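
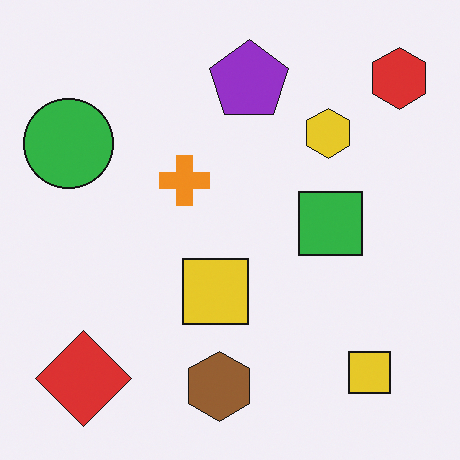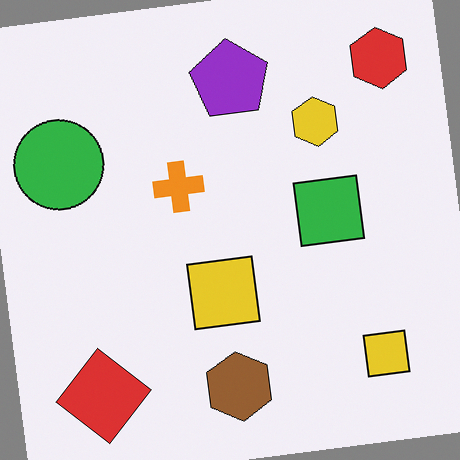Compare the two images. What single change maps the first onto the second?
The second image is the first rotated counter-clockwise by a slight angle.

Every shape is tilted by the same angle and the image corners show triangular fill wedges — a whole-image rotation by a non-right angle.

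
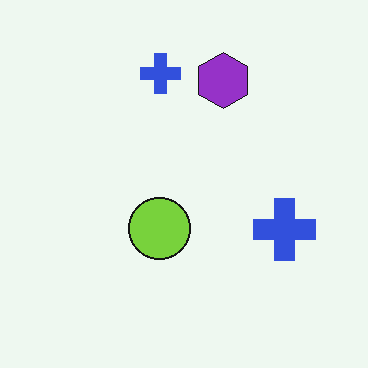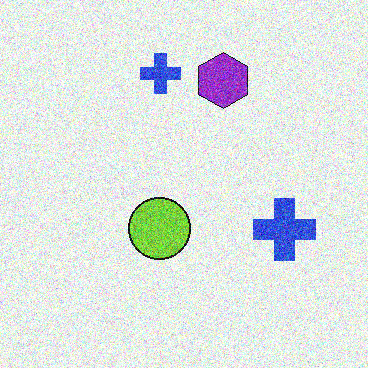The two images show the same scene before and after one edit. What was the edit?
The transformation is: degraded with strong gaussian noise.

Random speckle covers the whole image, including the flat background.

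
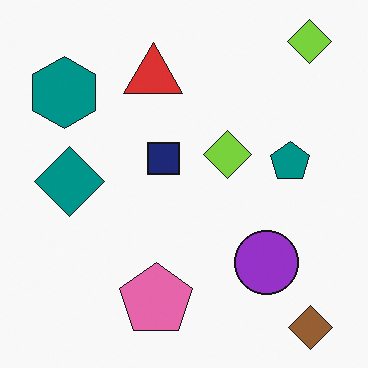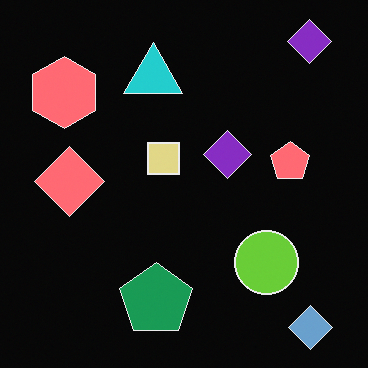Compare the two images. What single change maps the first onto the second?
It was color-inverted (negative).

The light background has become dark and every shape's color is its complement — a photographic negative.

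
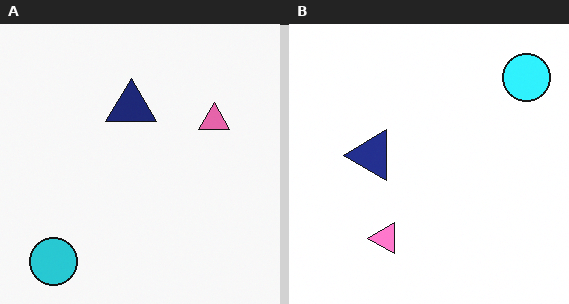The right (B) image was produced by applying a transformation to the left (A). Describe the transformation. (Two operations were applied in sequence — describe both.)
The right (B) image is the left (A) brightened a little, then transposed (reflected across the top-left ↔ bottom-right diagonal).

Every pixel — background and shapes alike — is uniformly brightened. Shapes have swapped their row and column positions — what was in the top-right is now in the bottom-left — a diagonal reflection.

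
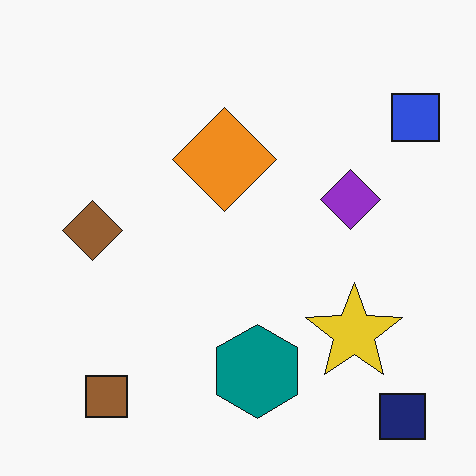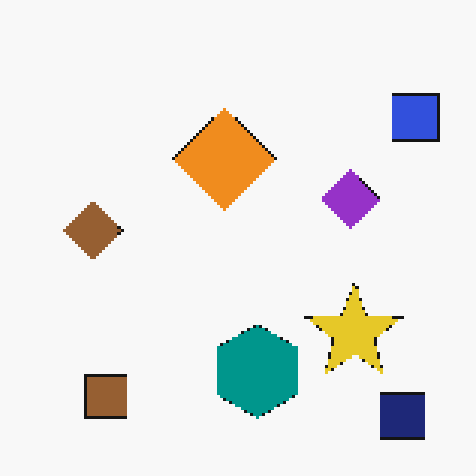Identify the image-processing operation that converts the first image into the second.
The transformation is: mildly pixelated.

Shapes are reduced to large square blocks; fine edges and outlines are lost — a downscale-then-upscale (mosaic) effect.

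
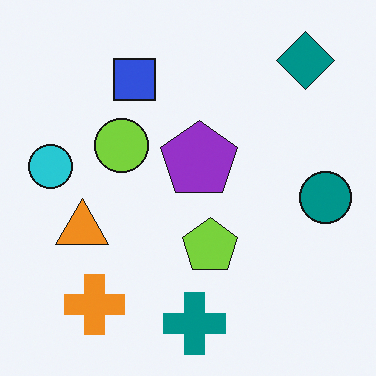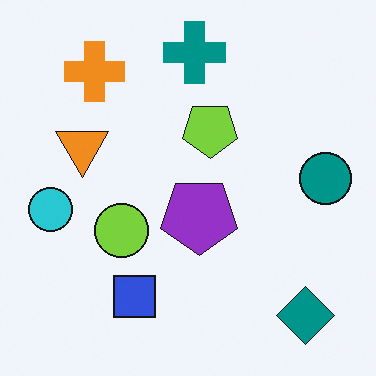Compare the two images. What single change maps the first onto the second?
This is the original image flipped vertically (top ↔ bottom).

The teal cross is in the bottom of the first image and the top of the second — shapes on opposite sides of the horizontal midline have swapped in a mirror flip.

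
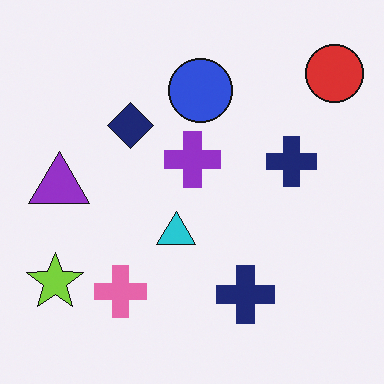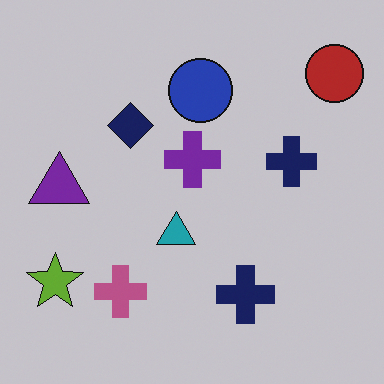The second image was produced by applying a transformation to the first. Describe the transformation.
Slightly darkened.

Every pixel — background and shapes alike — is uniformly darkened.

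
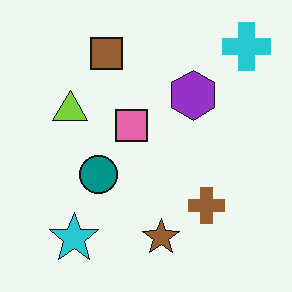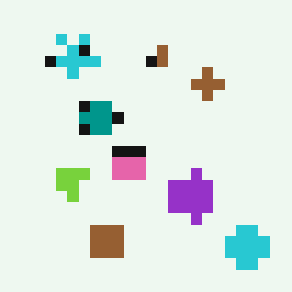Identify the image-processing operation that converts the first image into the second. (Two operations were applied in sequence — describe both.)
This is the original image flipped vertically (top ↔ bottom), then coarsely pixelated.

The cyan cross is in the top-right of the first image and the bottom-right of the second — shapes on opposite sides of the horizontal midline have swapped in a mirror flip. Shapes are reduced to large square blocks; fine edges and outlines are lost — a downscale-then-upscale (mosaic) effect.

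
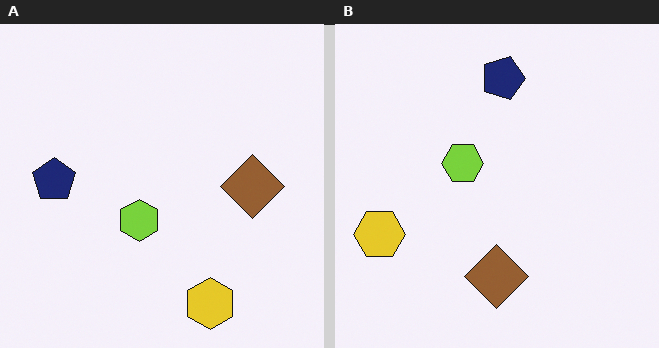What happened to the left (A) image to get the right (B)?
The transformation is: rotated 90° clockwise.

The yellow hexagon sits in the bottom of the left (A) image and the left of the right (B) — consistent with a whole-image 90° clockwise rotation.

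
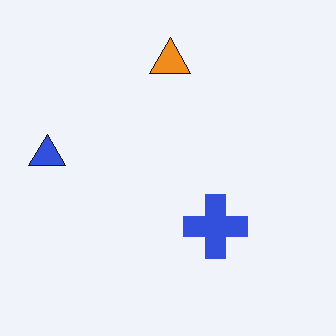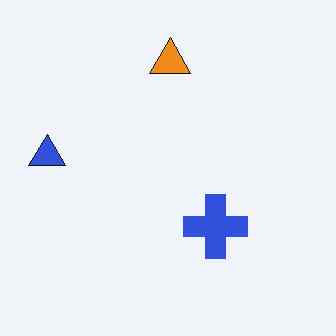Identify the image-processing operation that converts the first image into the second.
The transformation is: given moderate JPEG compression.

Blocky 8×8 compression artifacts appear around shape edges and the flat background shows ringing — characteristic JPEG degradation.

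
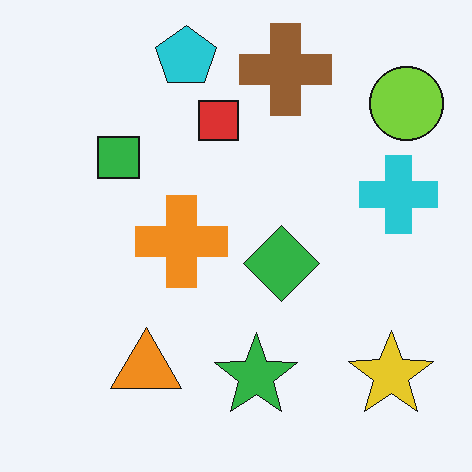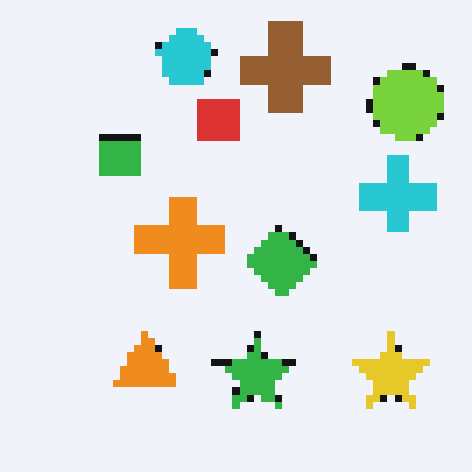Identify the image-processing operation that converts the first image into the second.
This is the original image moderately pixelated.

Shapes are reduced to large square blocks; fine edges and outlines are lost — a downscale-then-upscale (mosaic) effect.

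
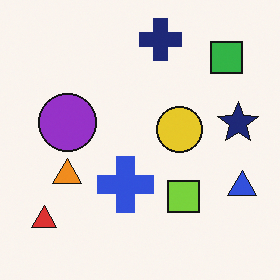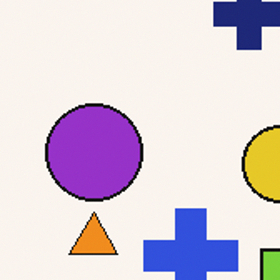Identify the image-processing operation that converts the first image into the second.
It was cropped to a noticeably smaller region and rescaled.

The visible shapes are larger and the field of view is narrower; shapes near the original edges may be partly or wholly outside the frame — a crop-and-rescale.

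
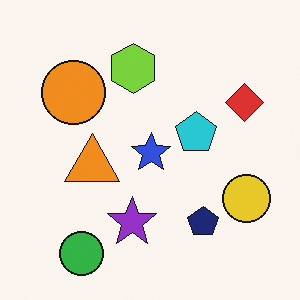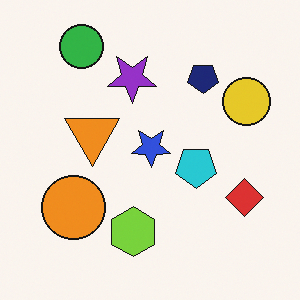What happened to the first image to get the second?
The transformation is: flipped vertically (top ↔ bottom).

The green circle is in the bottom-left of the first image and the top-left of the second — shapes on opposite sides of the horizontal midline have swapped in a mirror flip.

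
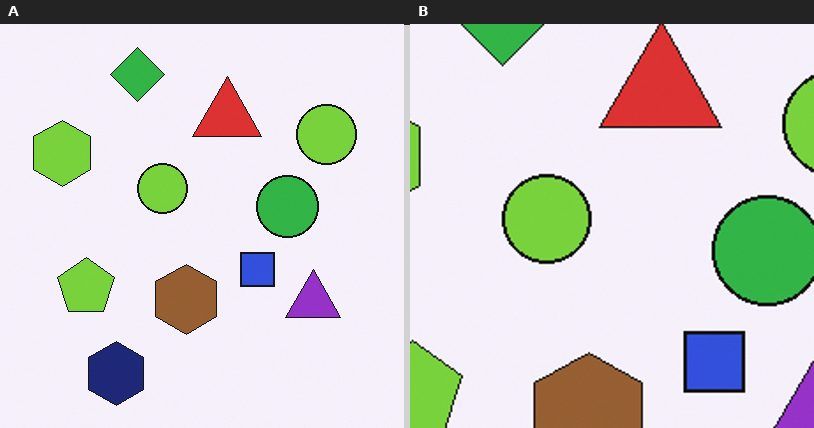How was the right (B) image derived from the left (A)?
Cropped tightly and scaled back up.

The visible shapes are larger and the field of view is narrower; shapes near the original edges may be partly or wholly outside the frame — a crop-and-rescale.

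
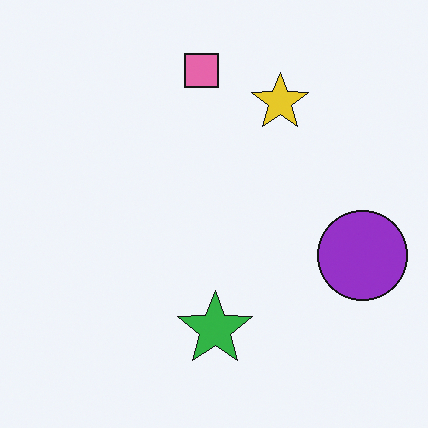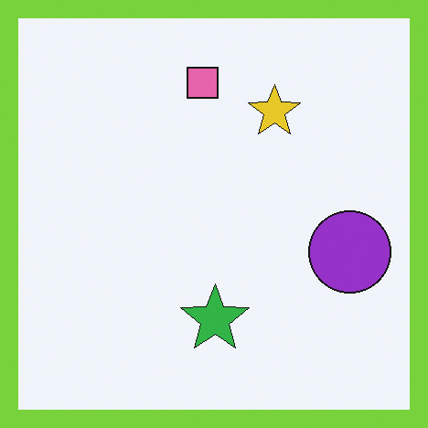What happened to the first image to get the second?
This is the original image framed with a lime border.

A solid lime frame runs around the edge of the second image, with the content slightly shrunk inside it.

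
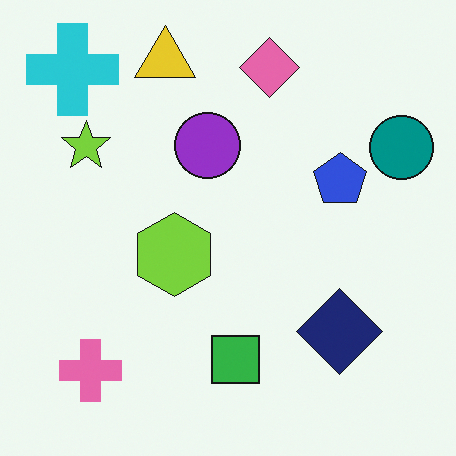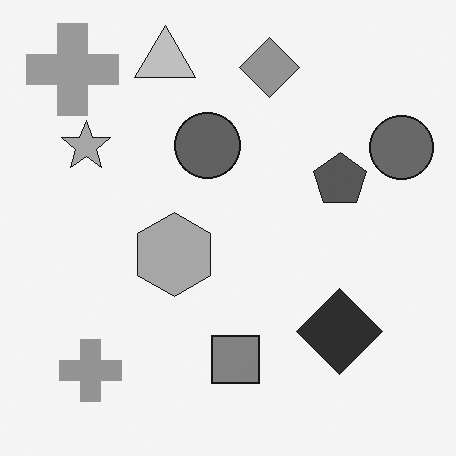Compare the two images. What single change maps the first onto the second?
It was converted to grayscale.

All color is removed — every shape is now a shade of grey.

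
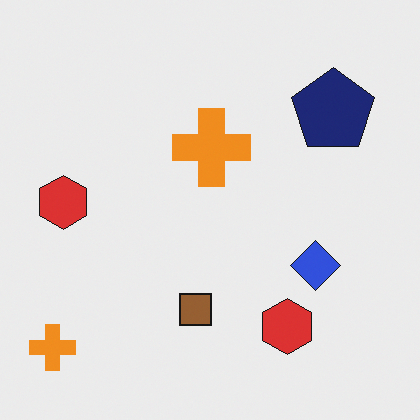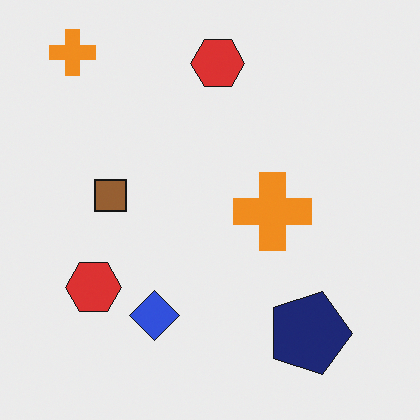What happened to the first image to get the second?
The transformation is: rotated 90° clockwise.

The navy pentagon sits in the top-right of the first image and the bottom-right of the second — consistent with a whole-image 90° clockwise rotation.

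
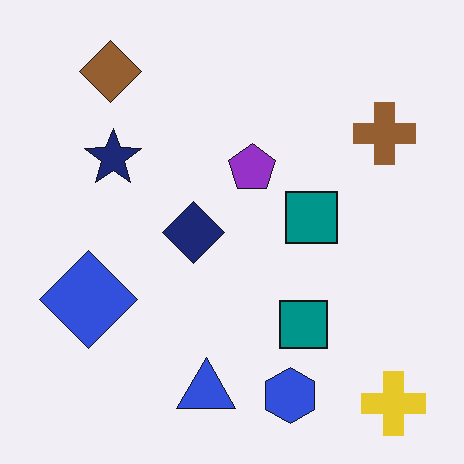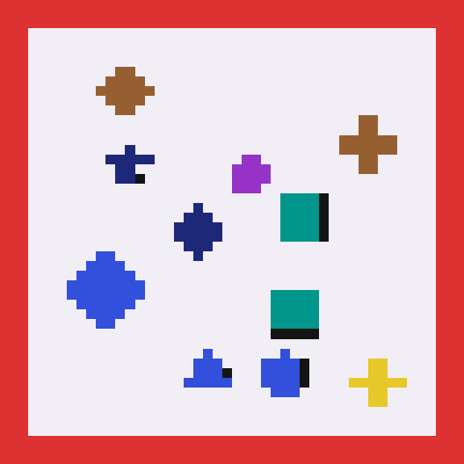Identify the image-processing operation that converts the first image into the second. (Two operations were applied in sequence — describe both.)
This is the original image coarsely pixelated, then framed with a red border.

Shapes are reduced to large square blocks; fine edges and outlines are lost — a downscale-then-upscale (mosaic) effect. A solid red frame runs around the edge of the second image, with the content slightly shrunk inside it.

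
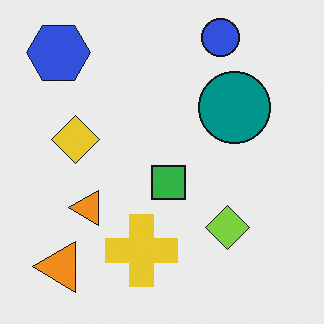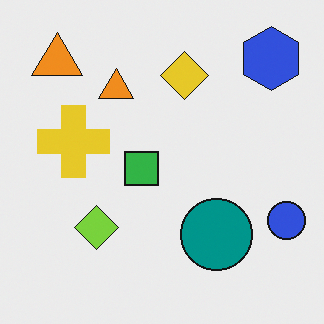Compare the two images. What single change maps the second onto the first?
Rotated 90° counter-clockwise.

The blue hexagon sits in the top-right of the second image and the top-left of the first — consistent with a whole-image 90° counter-clockwise rotation.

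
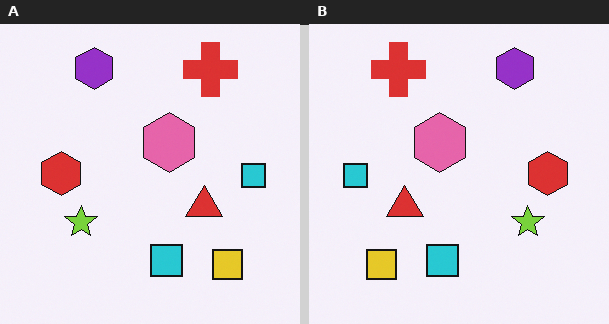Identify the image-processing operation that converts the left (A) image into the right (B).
Flipped horizontally (left ↔ right).

The red hexagon is in the left of the left (A) image and the right of the right (B) — shapes on opposite sides of the vertical midline have swapped in a mirror flip.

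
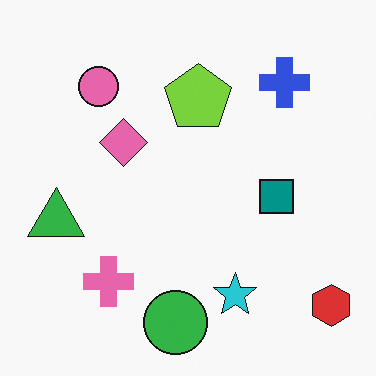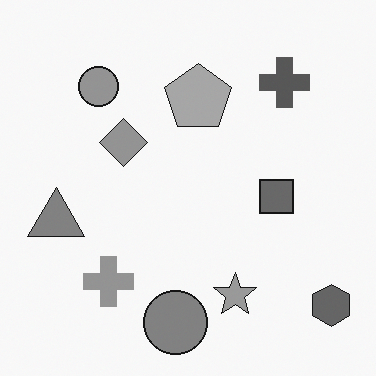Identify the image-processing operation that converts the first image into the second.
The transformation is: converted to grayscale.

All color is removed — every shape is now a shade of grey.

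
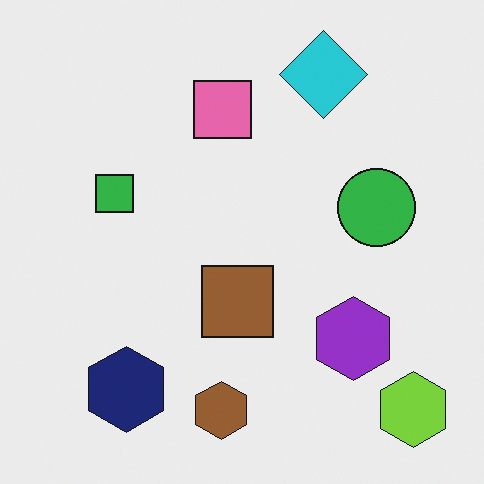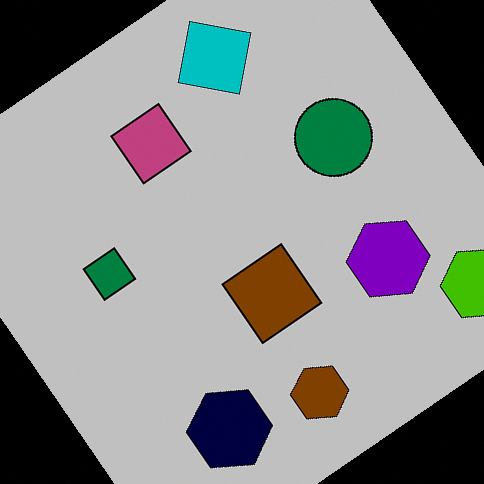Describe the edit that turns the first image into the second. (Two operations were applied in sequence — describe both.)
The second image is the first aggressively posterized, then rotated counter-clockwise by a large amount — several tens of degrees.

Each flat color has snapped to a coarser quantized level — most visibly, the near-white background has dropped to a flat grey. Every shape is tilted by the same angle and the image corners show triangular fill wedges — a whole-image rotation by a non-right angle.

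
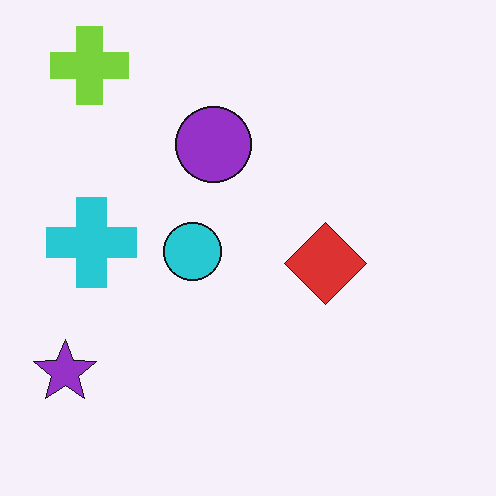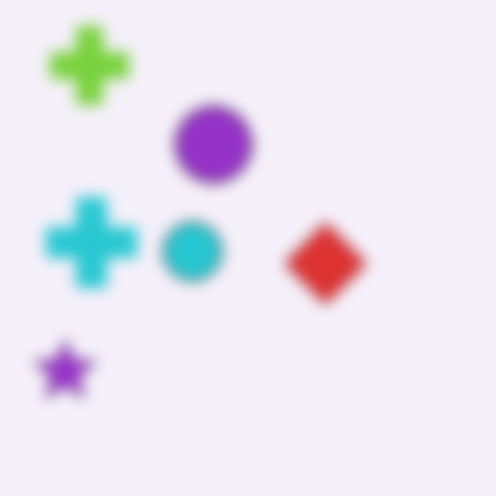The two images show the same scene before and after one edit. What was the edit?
It was strongly gaussian-blurred.

Shape edges and outlines are uniformly softened across the whole image.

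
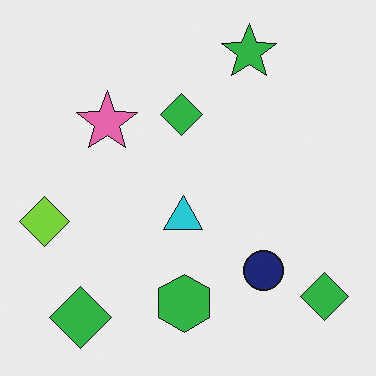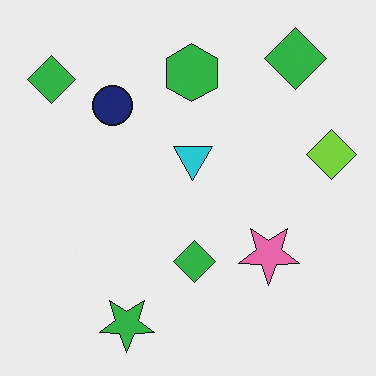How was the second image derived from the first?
This is the original image rotated 180°.

The green star sits in the top of the first image and the bottom of the second — consistent with a whole-image 180° rotation.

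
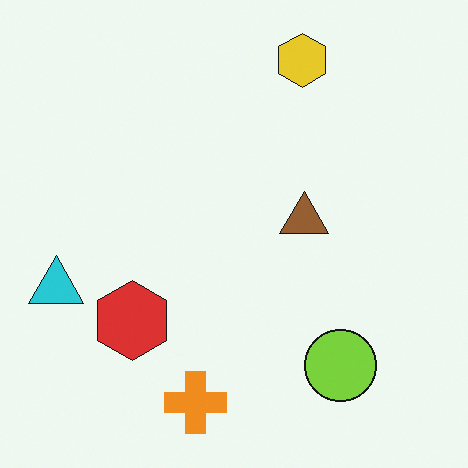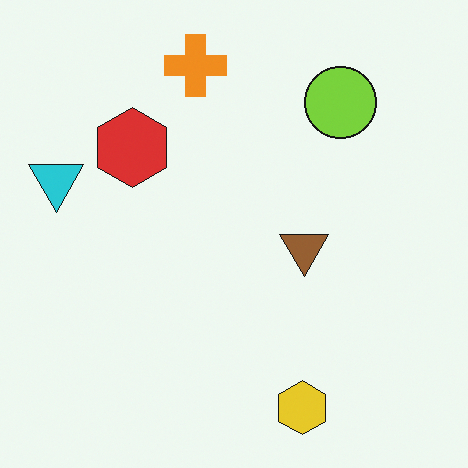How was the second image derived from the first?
Flipped vertically (top ↔ bottom).

The yellow hexagon is in the top of the first image and the bottom of the second — shapes on opposite sides of the horizontal midline have swapped in a mirror flip.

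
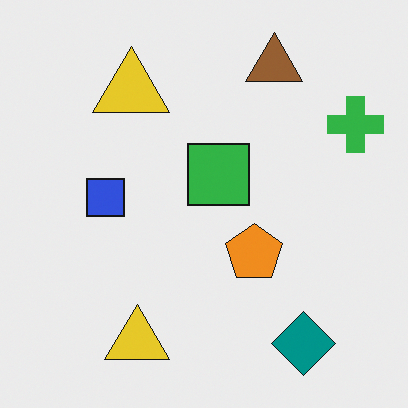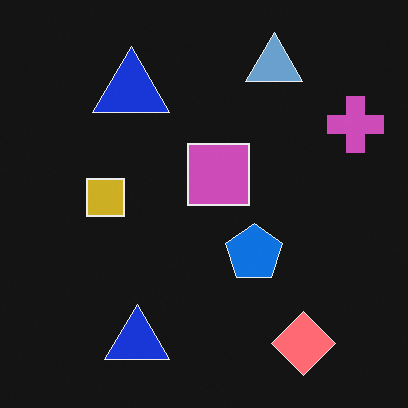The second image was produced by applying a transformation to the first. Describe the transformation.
The image was color-inverted (negative).

The light background has become dark and every shape's color is its complement — a photographic negative.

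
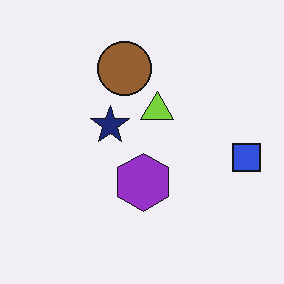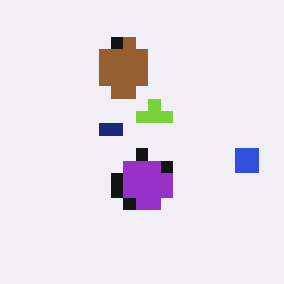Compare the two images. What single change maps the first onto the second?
It was coarsely pixelated.

Shapes are reduced to large square blocks; fine edges and outlines are lost — a downscale-then-upscale (mosaic) effect.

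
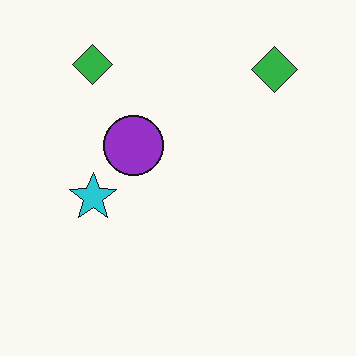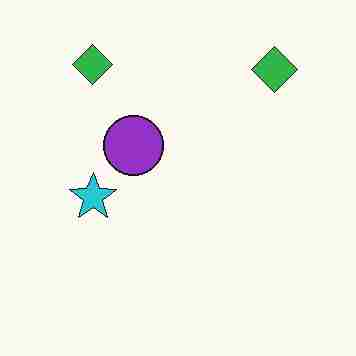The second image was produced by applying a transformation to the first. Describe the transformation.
The second image is the first heavily JPEG-compressed with obvious blocking artifacts.

Blocky 8×8 compression artifacts appear around shape edges and the flat background shows ringing — characteristic JPEG degradation.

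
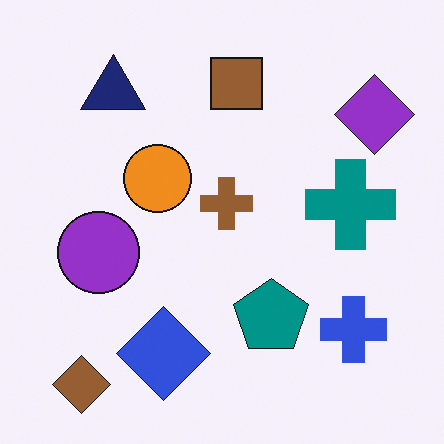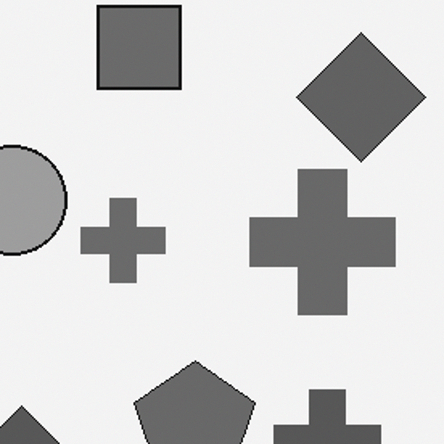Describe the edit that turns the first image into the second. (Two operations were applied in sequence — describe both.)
Converted to grayscale, then cropped slightly and scaled back up.

All color is removed — every shape is now a shade of grey. The visible shapes are larger and the field of view is narrower; shapes near the original edges may be partly or wholly outside the frame — a crop-and-rescale.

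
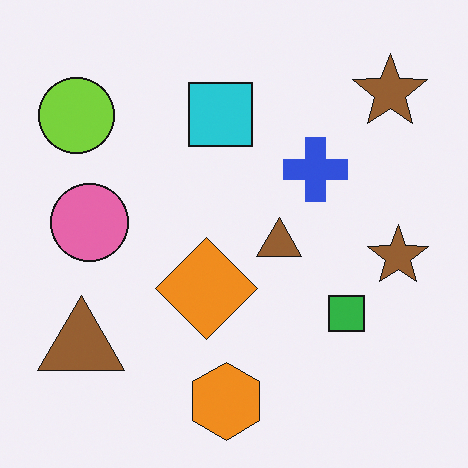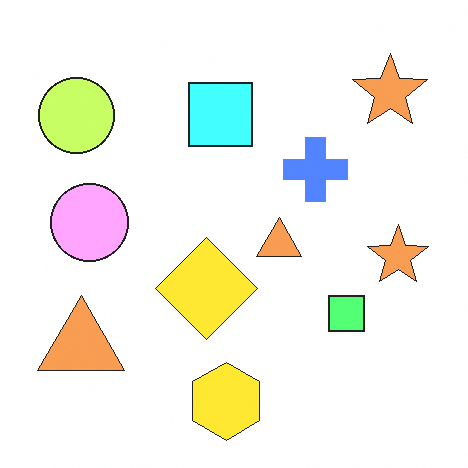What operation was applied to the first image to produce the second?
The second image is the first noticeably brightened.

Every pixel — background and shapes alike — is uniformly brightened.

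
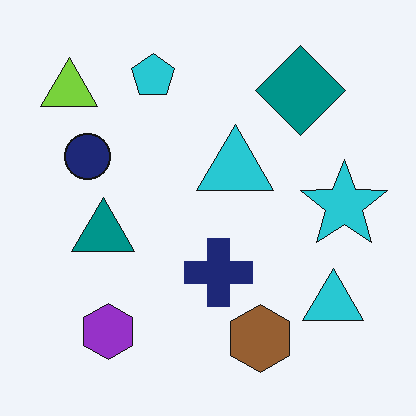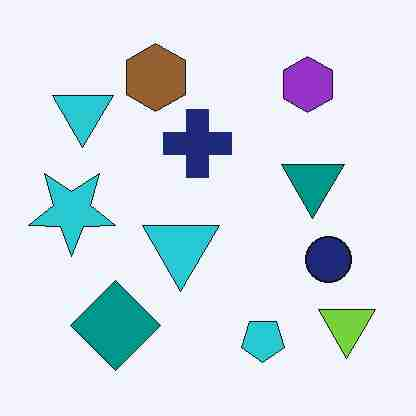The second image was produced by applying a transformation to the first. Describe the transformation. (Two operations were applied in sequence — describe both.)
The transformation is: rotated 180°, then degraded with heavy JPEG compression.

The lime triangle sits in the top-left of the first image and the bottom-right of the second — consistent with a whole-image 180° rotation. Blocky 8×8 compression artifacts appear around shape edges and the flat background shows ringing — characteristic JPEG degradation.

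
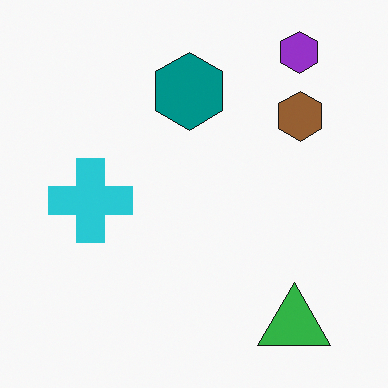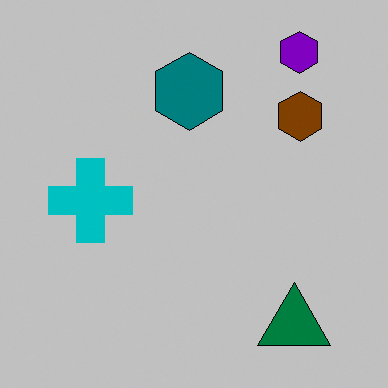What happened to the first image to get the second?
Aggressively posterized.

Each flat color has snapped to a coarser quantized level — most visibly, the near-white background has dropped to a flat grey.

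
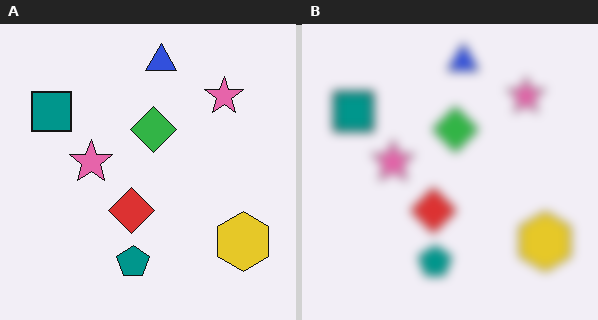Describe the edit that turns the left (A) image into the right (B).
Heavily blurred.

Shape edges and outlines are uniformly softened across the whole image.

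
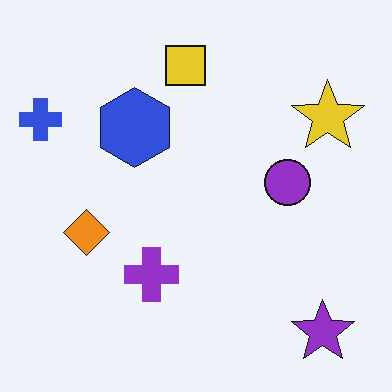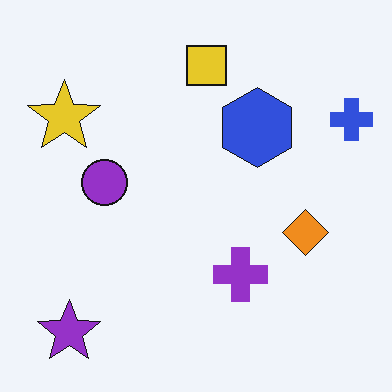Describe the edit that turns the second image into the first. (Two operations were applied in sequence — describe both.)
The image was given moderate JPEG compression, then flipped horizontally (left ↔ right).

Blocky 8×8 compression artifacts appear around shape edges and the flat background shows ringing — characteristic JPEG degradation. The blue cross is in the top-right of the second image and the top-left of the first — shapes on opposite sides of the vertical midline have swapped in a mirror flip.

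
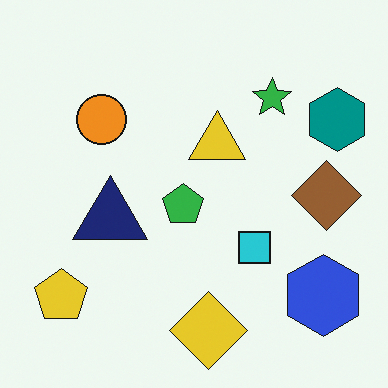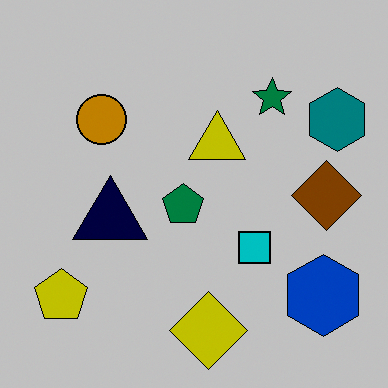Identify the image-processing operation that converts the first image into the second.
The second image is the first aggressively posterized.

Each flat color has snapped to a coarser quantized level — most visibly, the near-white background has dropped to a flat grey.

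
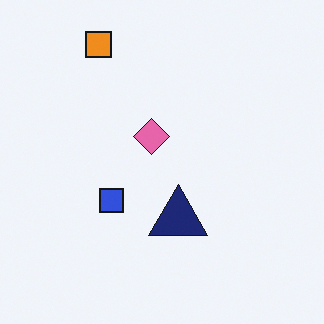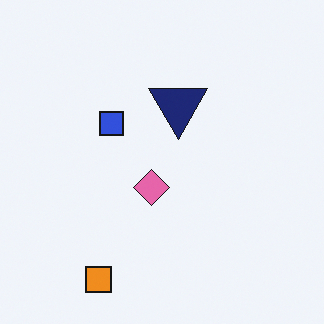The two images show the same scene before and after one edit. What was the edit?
Flipped vertically (top ↔ bottom).

The orange square is in the top-left of the first image and the bottom-left of the second — shapes on opposite sides of the horizontal midline have swapped in a mirror flip.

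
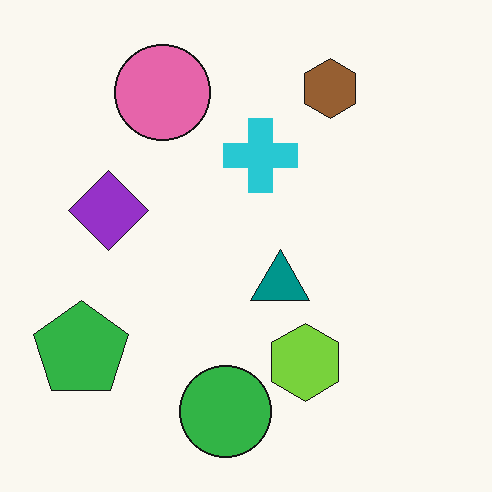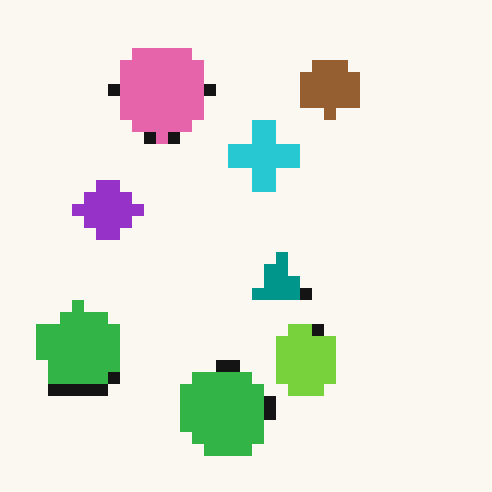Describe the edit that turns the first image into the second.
This is the original image heavily pixelated into large blocks.

Shapes are reduced to large square blocks; fine edges and outlines are lost — a downscale-then-upscale (mosaic) effect.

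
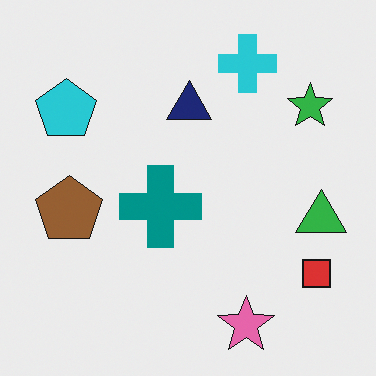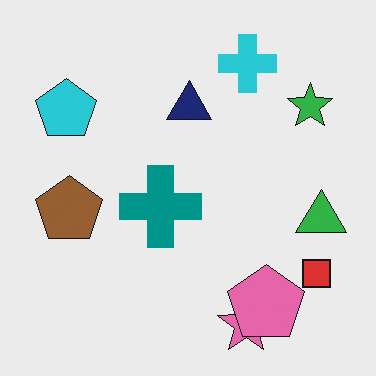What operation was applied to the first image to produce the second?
The transformation is: overlaid with an additional pink pentagon.

A pink pentagon appears in the second image that is absent from the first.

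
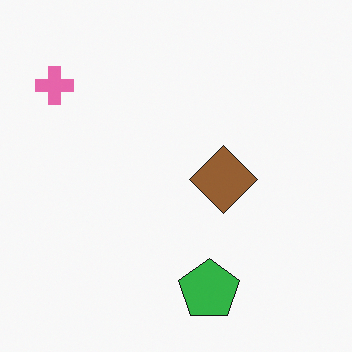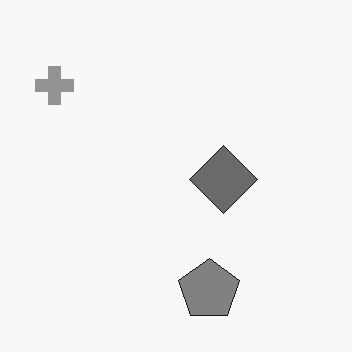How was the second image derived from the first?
It was converted to grayscale.

All color is removed — every shape is now a shade of grey.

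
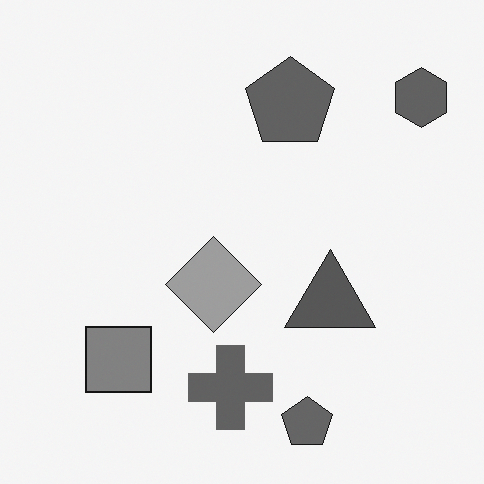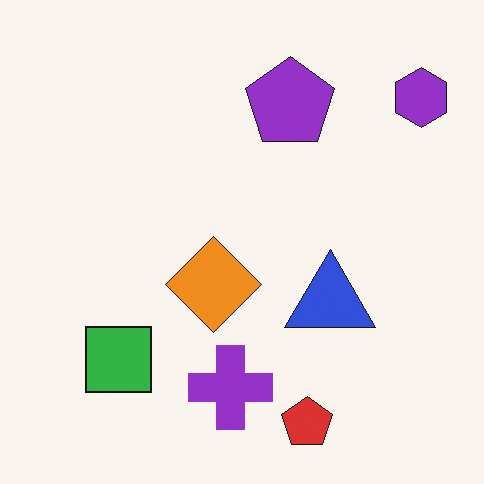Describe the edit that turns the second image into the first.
The transformation is: converted to grayscale.

All color is removed — every shape is now a shade of grey.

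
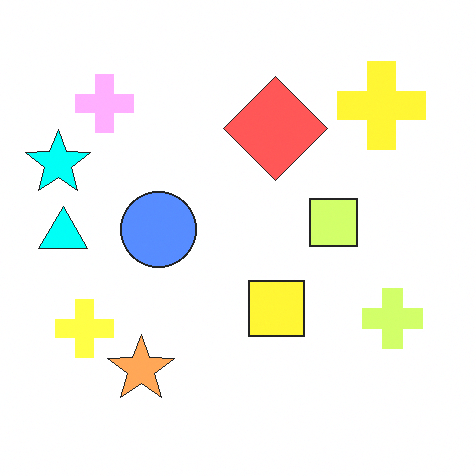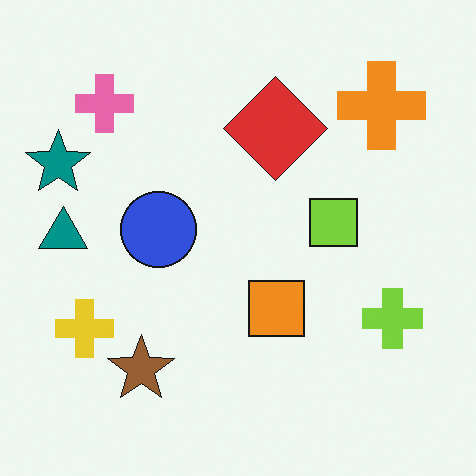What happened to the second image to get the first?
The transformation is: noticeably brightened.

Every pixel — background and shapes alike — is uniformly brightened.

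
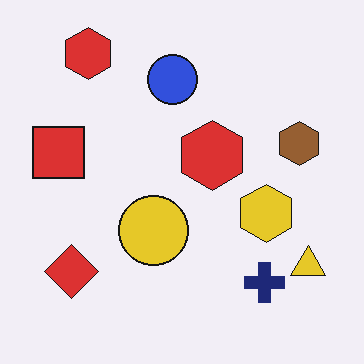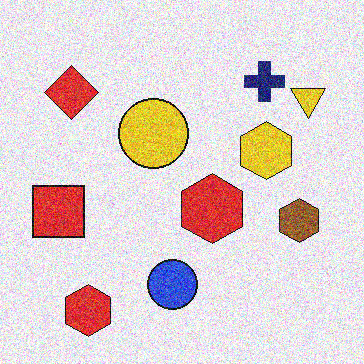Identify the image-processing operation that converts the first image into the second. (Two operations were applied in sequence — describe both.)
The second image is the first degraded with heavy additive noise, then flipped vertically (top ↔ bottom).

Random speckle covers the whole image, including the flat background. The blue circle is in the top of the first image and the bottom of the second — shapes on opposite sides of the horizontal midline have swapped in a mirror flip.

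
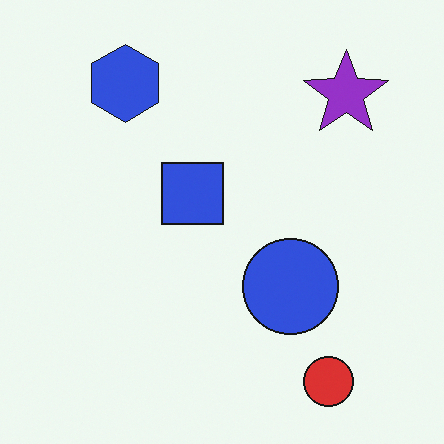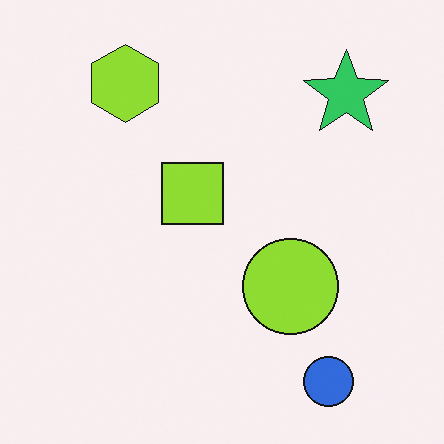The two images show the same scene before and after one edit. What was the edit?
Hue-shifted through roughly half the color wheel.

Every shape's color has rotated by the same amount around the hue wheel — a uniform hue shift.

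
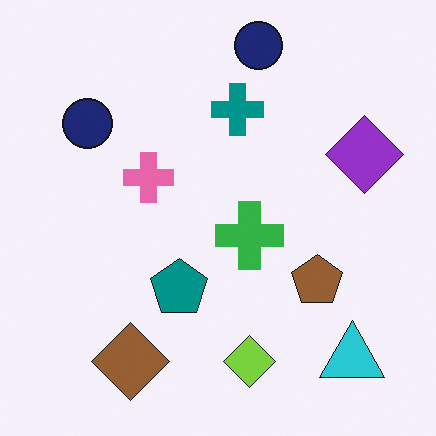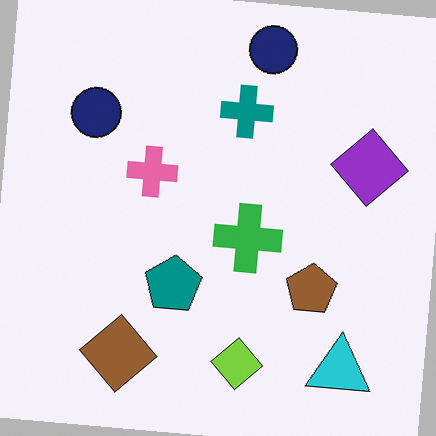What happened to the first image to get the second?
The transformation is: rotated clockwise by a small amount.

Every shape is tilted by the same angle and the image corners show triangular fill wedges — a whole-image rotation by a non-right angle.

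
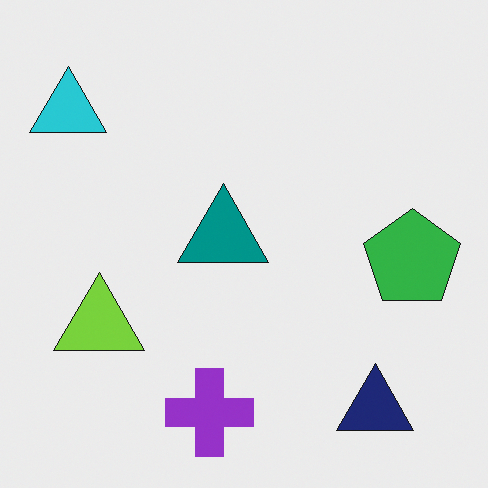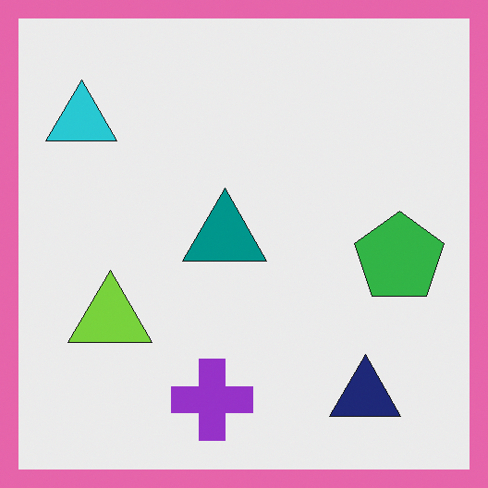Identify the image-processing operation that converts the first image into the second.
The second image is the first framed with a pink border.

A solid pink frame runs around the edge of the second image, with the content slightly shrunk inside it.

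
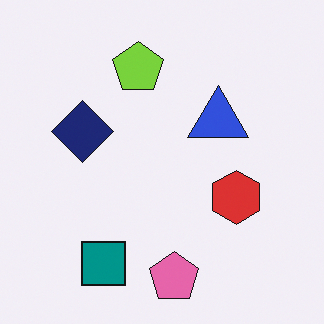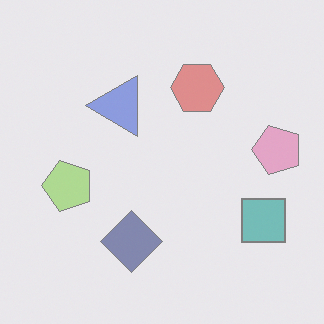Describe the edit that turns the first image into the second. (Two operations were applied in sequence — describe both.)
The image was washed out (contrast reduced), then rotated 90° counter-clockwise.

Tones are pushed toward mid-grey across the whole image — a global contrast change. The teal square sits in the bottom-left of the first image and the bottom-right of the second — consistent with a whole-image 90° counter-clockwise rotation.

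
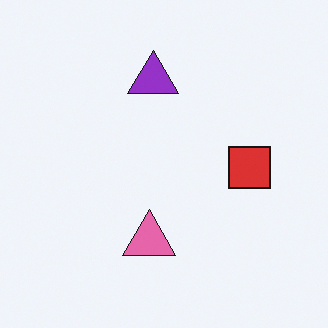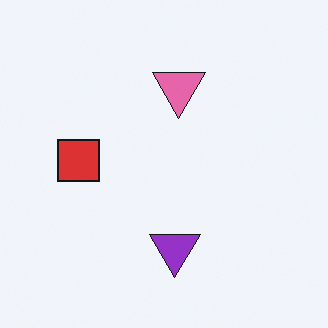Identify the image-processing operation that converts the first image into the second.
This is the original image rotated 180°.

The purple triangle sits in the top of the first image and the bottom of the second — consistent with a whole-image 180° rotation.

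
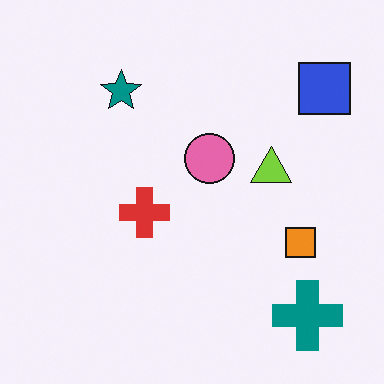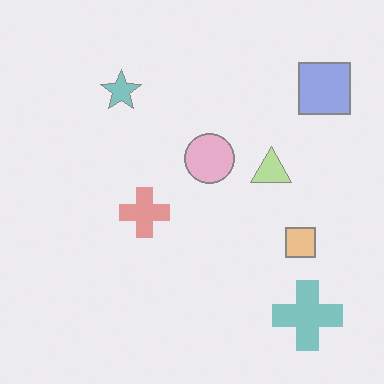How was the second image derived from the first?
It was washed out (contrast reduced).

Tones are pushed toward mid-grey across the whole image — a global contrast change.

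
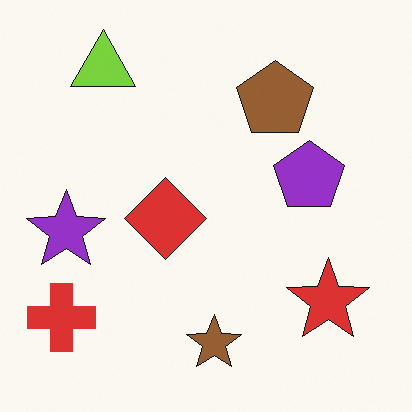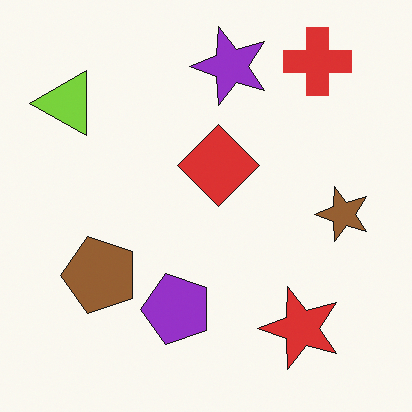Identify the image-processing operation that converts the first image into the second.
The second image is the first transposed (reflected across the top-left ↔ bottom-right diagonal).

Shapes have swapped their row and column positions — what was in the top-right is now in the bottom-left — a diagonal reflection.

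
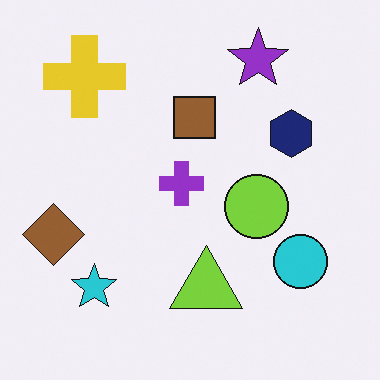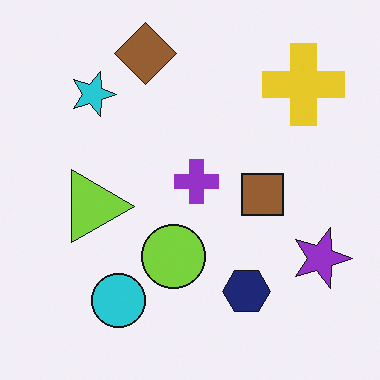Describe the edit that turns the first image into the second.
It was rotated 90° clockwise.

The yellow cross sits in the top-left of the first image and the top-right of the second — consistent with a whole-image 90° clockwise rotation.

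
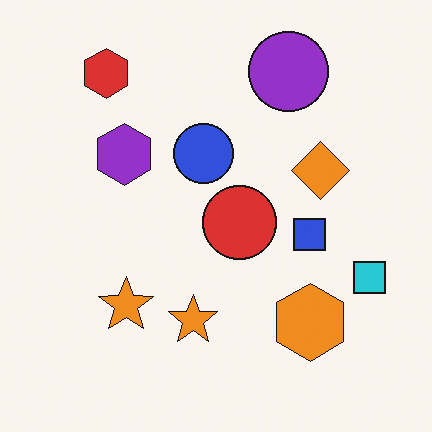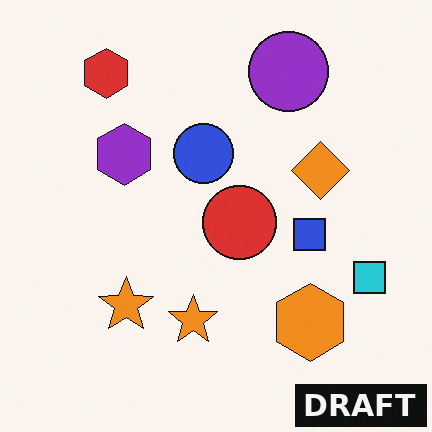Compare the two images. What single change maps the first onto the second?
This is the original image watermarked with the text "DRAFT" in the lower-right corner.

A dark label reading "DRAFT" appears in the lower-right corner.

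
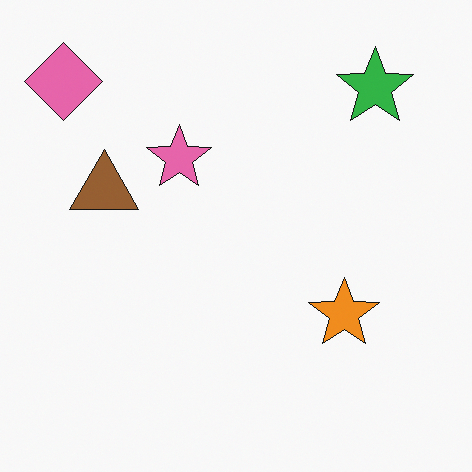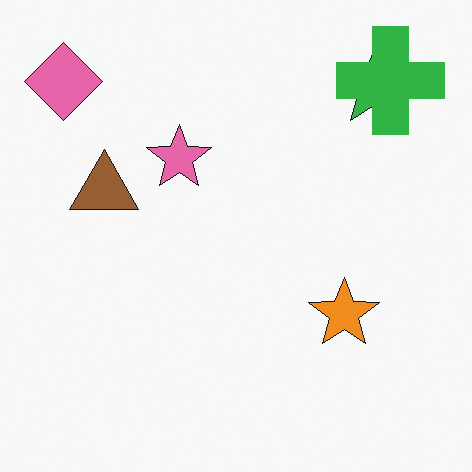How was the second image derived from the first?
This is the original image overlaid with an additional green cross.

A green cross appears in the second image that is absent from the first.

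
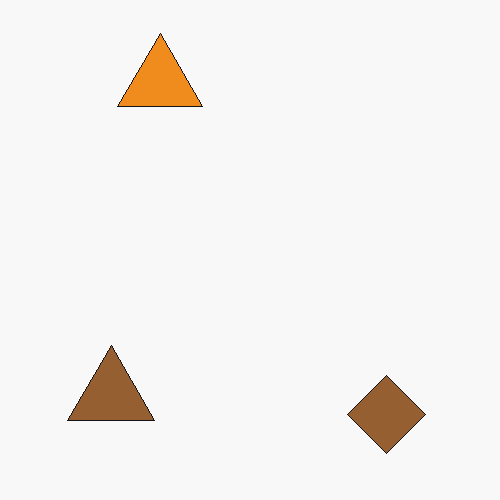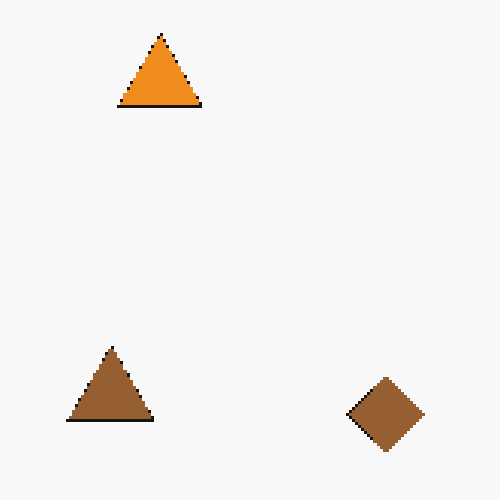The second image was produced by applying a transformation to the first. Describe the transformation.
The image was lightly pixelated (a mild mosaic effect).

Shapes are reduced to large square blocks; fine edges and outlines are lost — a downscale-then-upscale (mosaic) effect.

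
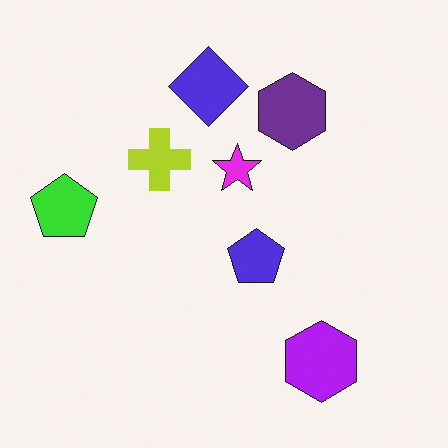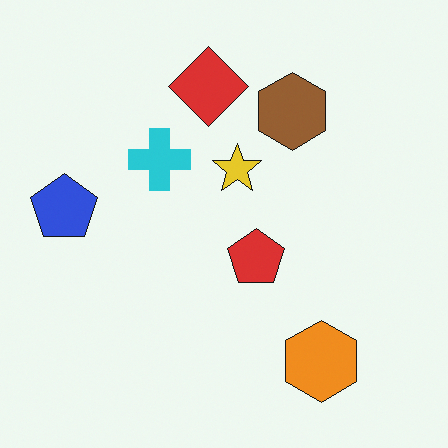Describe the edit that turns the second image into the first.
The transformation is: hue-shifted through roughly half the color wheel.

Every shape's color has rotated by the same amount around the hue wheel — a uniform hue shift.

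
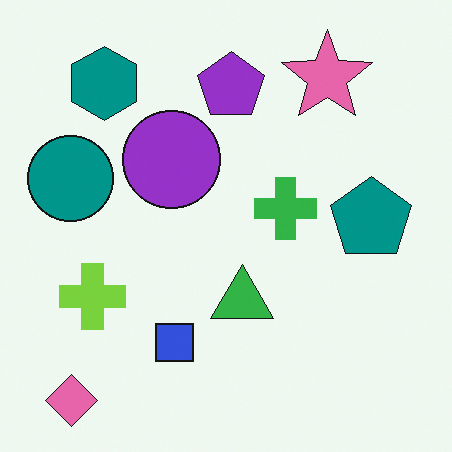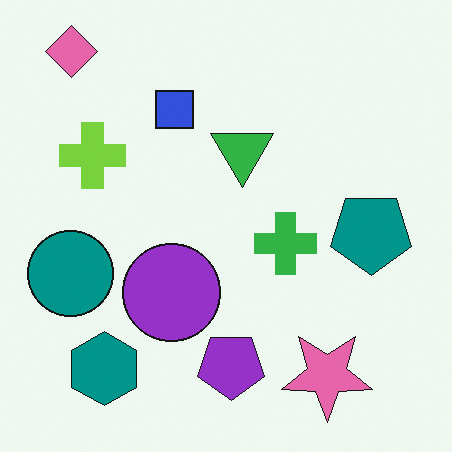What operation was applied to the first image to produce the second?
This is the original image flipped vertically (top ↔ bottom).

The pink diamond is in the bottom-left of the first image and the top-left of the second — shapes on opposite sides of the horizontal midline have swapped in a mirror flip.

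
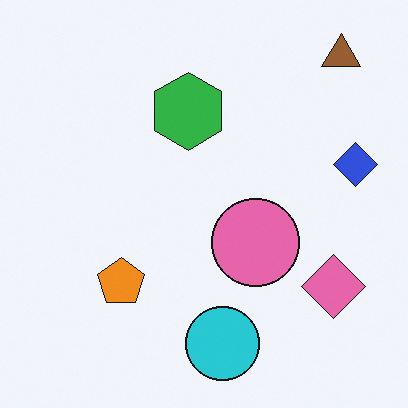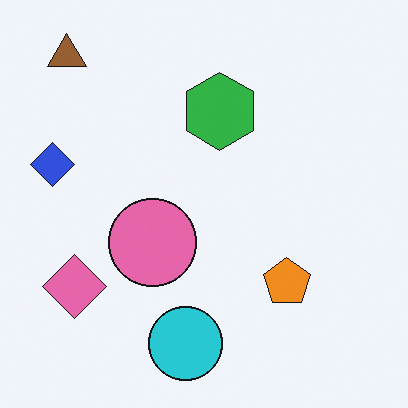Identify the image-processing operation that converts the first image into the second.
The transformation is: flipped horizontally (left ↔ right).

The blue diamond is in the right of the first image and the left of the second — shapes on opposite sides of the vertical midline have swapped in a mirror flip.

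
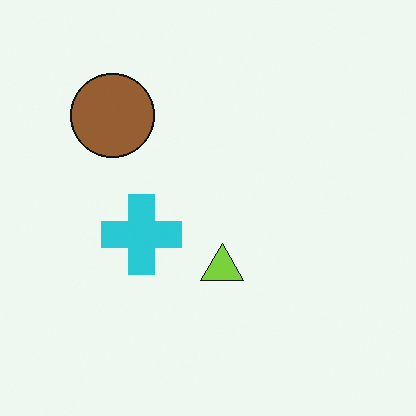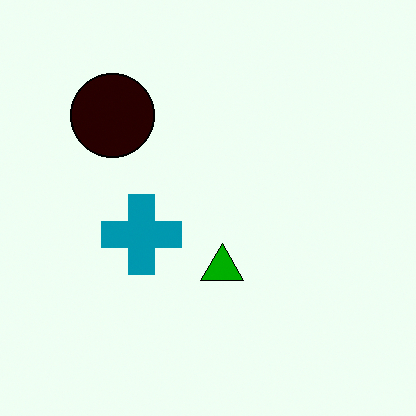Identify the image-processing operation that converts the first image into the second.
Given much higher contrast.

Tones are pushed away from mid-grey across the whole image — a global contrast change.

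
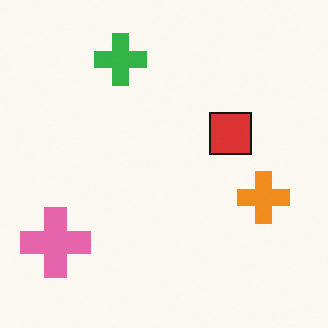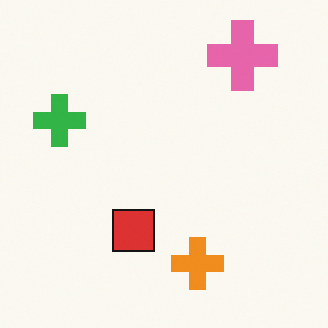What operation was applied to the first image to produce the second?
The second image is the first transposed (reflected across the top-left ↔ bottom-right diagonal).

Shapes have swapped their row and column positions — what was in the top-right is now in the bottom-left — a diagonal reflection.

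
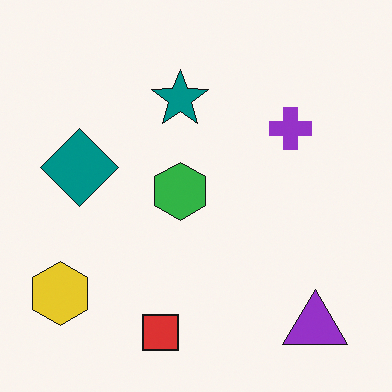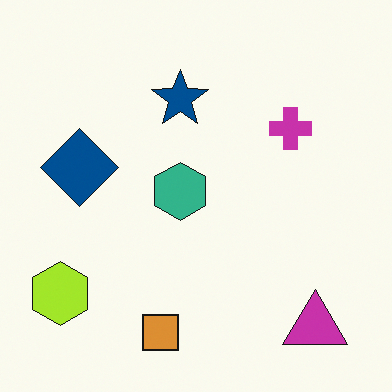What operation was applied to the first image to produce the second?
The second image is the first hue-shifted by a small amount.

Every shape's color has rotated by the same amount around the hue wheel — a uniform hue shift.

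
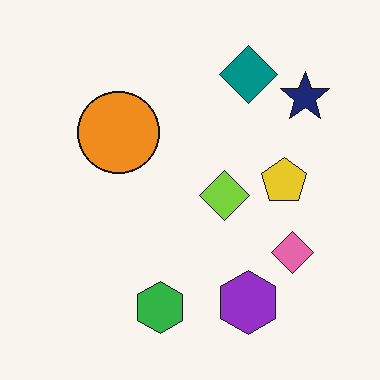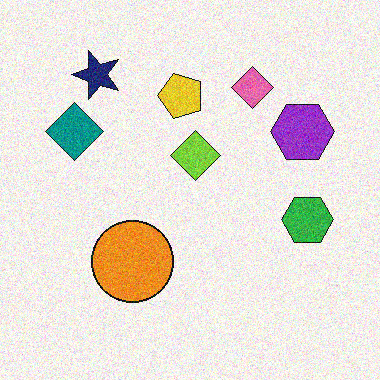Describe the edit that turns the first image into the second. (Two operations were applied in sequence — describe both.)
Degraded with visible gaussian noise, then rotated 90° counter-clockwise.

Random speckle covers the whole image, including the flat background. The navy star sits in the top-right of the first image and the top-left of the second — consistent with a whole-image 90° counter-clockwise rotation.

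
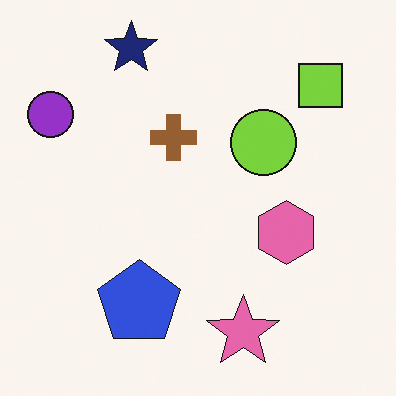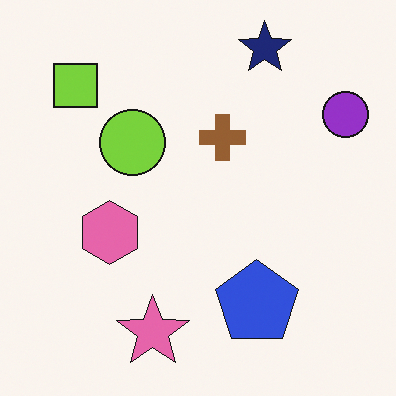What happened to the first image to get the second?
Flipped horizontally (left ↔ right).

The purple circle is in the top-left of the first image and the top-right of the second — shapes on opposite sides of the vertical midline have swapped in a mirror flip.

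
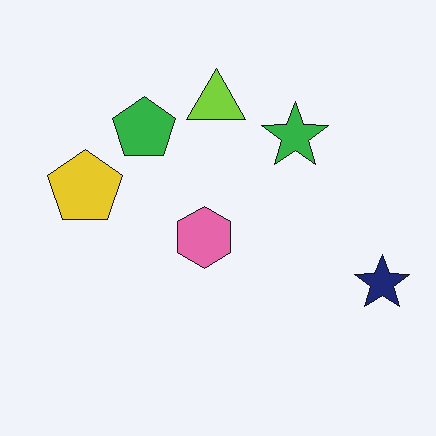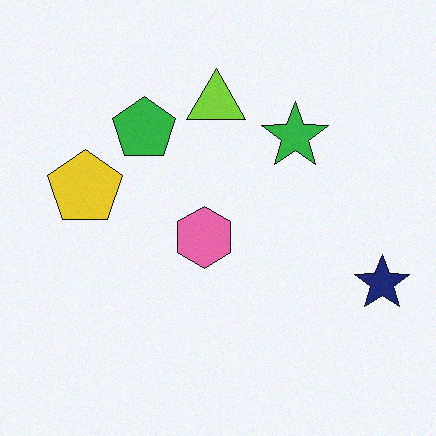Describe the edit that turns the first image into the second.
Degraded with subtle gaussian noise.

Random speckle covers the whole image, including the flat background.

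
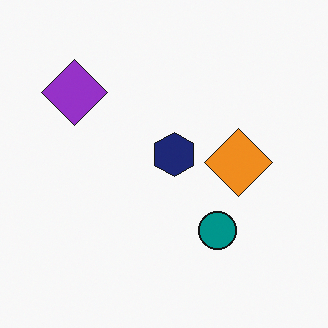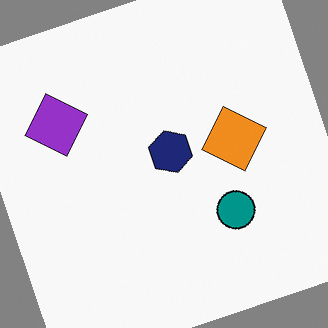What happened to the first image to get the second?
Rotated counter-clockwise by a clearly visible amount.

Every shape is tilted by the same angle and the image corners show triangular fill wedges — a whole-image rotation by a non-right angle.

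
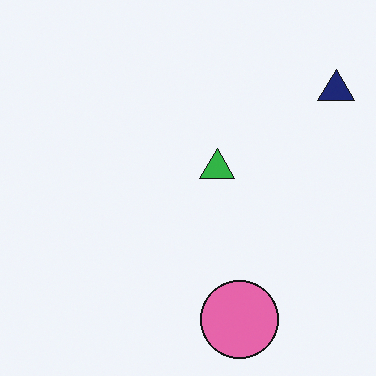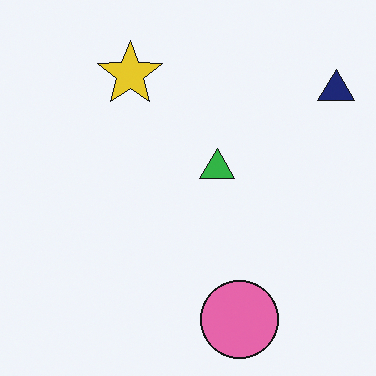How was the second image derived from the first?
The second image is the first overlaid with an additional yellow star.

A yellow star appears in the second image that is absent from the first.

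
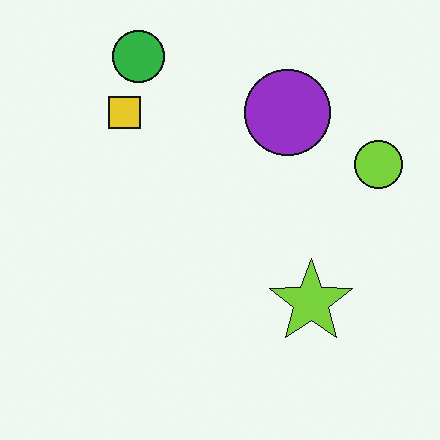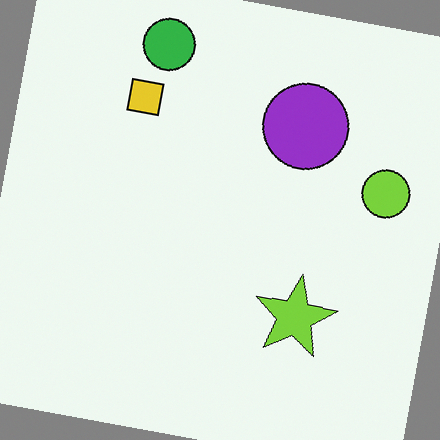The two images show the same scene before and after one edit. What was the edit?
The image was rotated clockwise by a few degrees.

Every shape is tilted by the same angle and the image corners show triangular fill wedges — a whole-image rotation by a non-right angle.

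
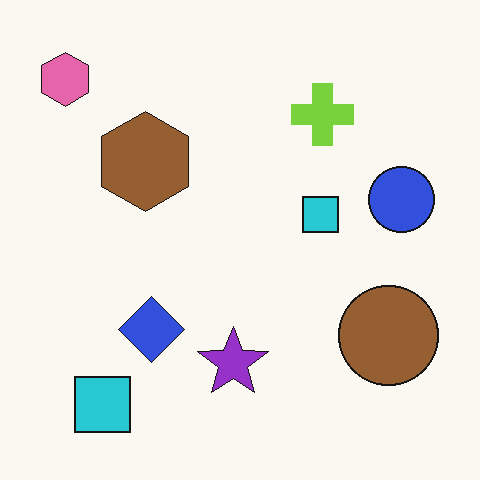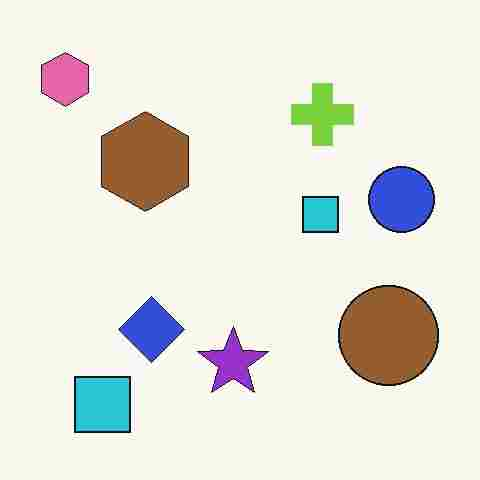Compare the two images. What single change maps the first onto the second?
It was degraded with heavy JPEG compression.

Blocky 8×8 compression artifacts appear around shape edges and the flat background shows ringing — characteristic JPEG degradation.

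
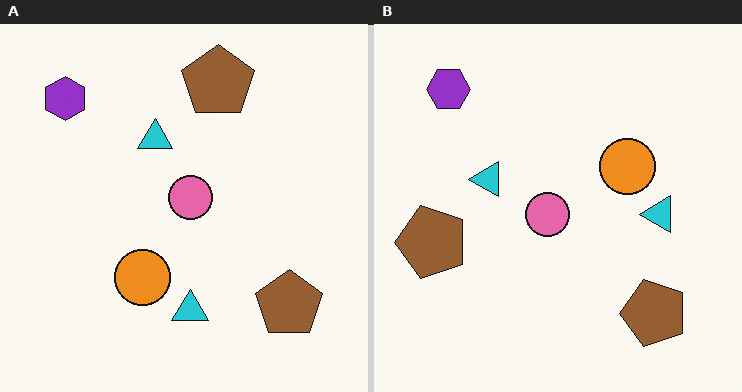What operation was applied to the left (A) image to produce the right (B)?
Transposed (reflected across the top-left ↔ bottom-right diagonal).

Shapes have swapped their row and column positions — what was in the top-right is now in the bottom-left — a diagonal reflection.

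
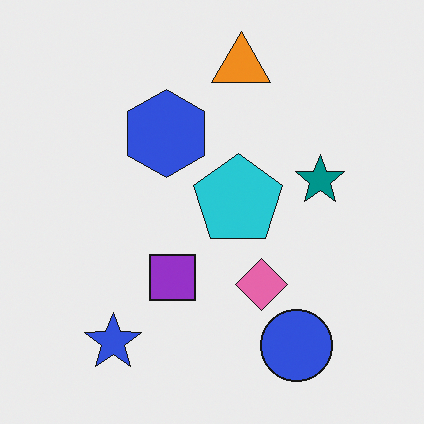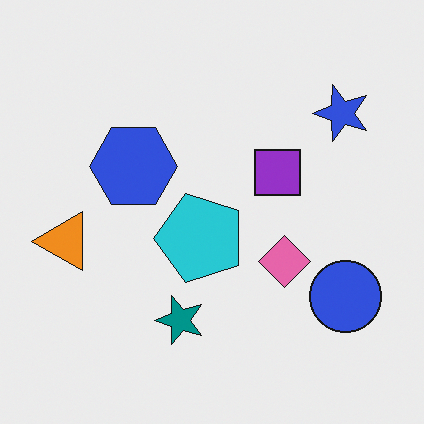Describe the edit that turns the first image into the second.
The second image is the first transposed (reflected across the top-left ↔ bottom-right diagonal).

Shapes have swapped their row and column positions — what was in the top-right is now in the bottom-left — a diagonal reflection.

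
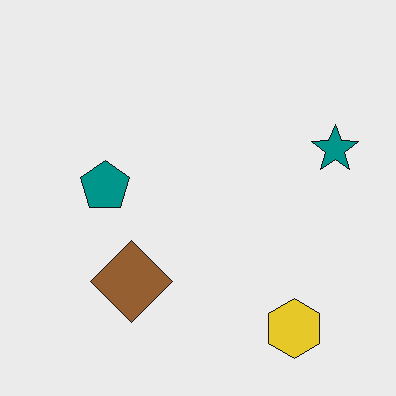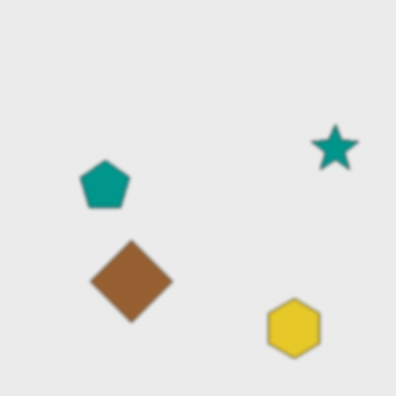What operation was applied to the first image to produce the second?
The image was given a subtle gaussian blur.

Shape edges and outlines are uniformly softened across the whole image.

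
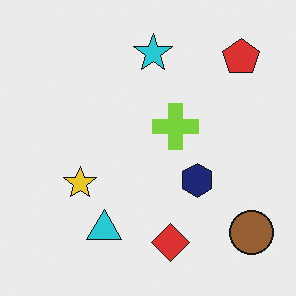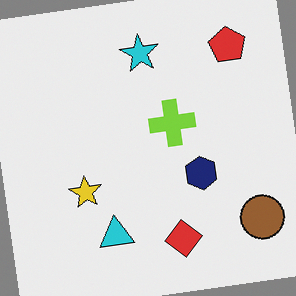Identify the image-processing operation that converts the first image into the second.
It was rotated counter-clockwise by a small amount.

Every shape is tilted by the same angle and the image corners show triangular fill wedges — a whole-image rotation by a non-right angle.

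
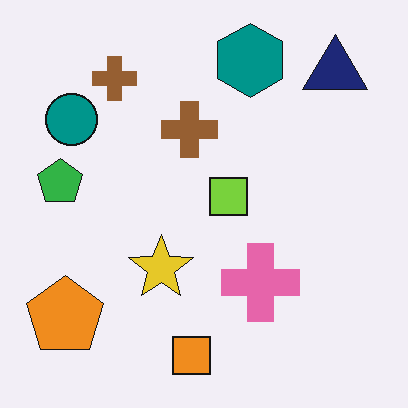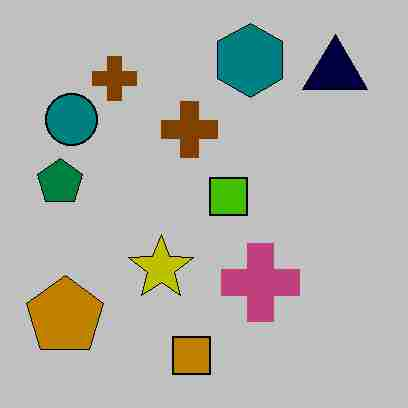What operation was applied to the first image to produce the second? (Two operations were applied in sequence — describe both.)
The second image is the first heavily posterized to just a handful of flat colors, then degraded with heavy JPEG compression.

Each flat color has snapped to a coarser quantized level — most visibly, the near-white background has dropped to a flat grey. Blocky 8×8 compression artifacts appear around shape edges and the flat background shows ringing — characteristic JPEG degradation.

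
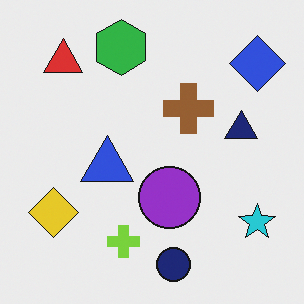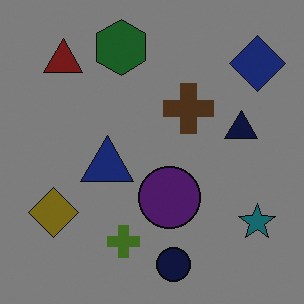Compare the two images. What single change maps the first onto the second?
Noticeably darkened.

Every pixel — background and shapes alike — is uniformly darkened.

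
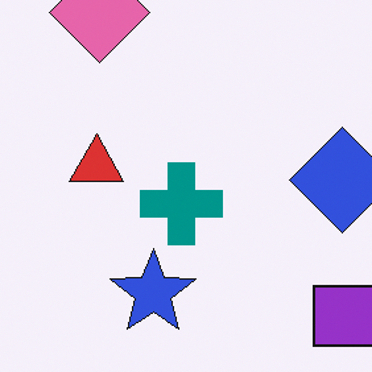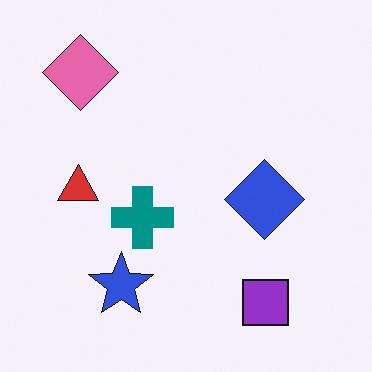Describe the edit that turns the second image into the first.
This is the original image cropped to a modestly smaller region and rescaled.

The visible shapes are larger and the field of view is narrower; shapes near the original edges may be partly or wholly outside the frame — a crop-and-rescale.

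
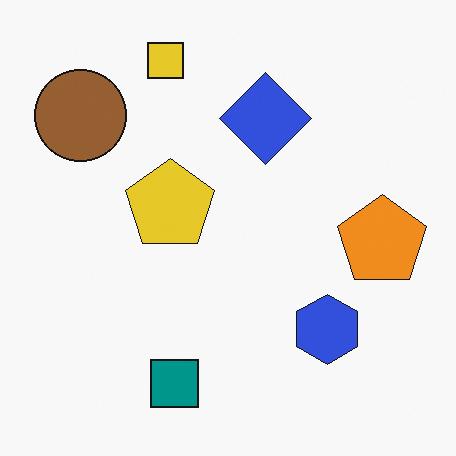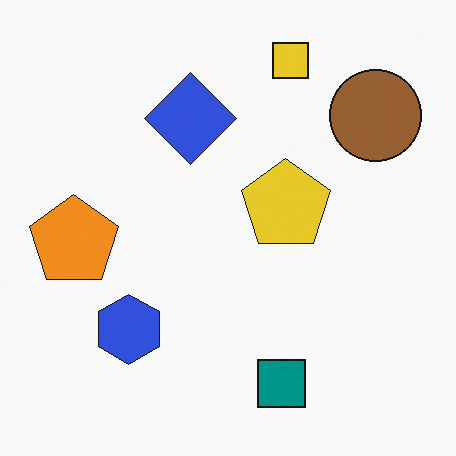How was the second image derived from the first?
It was flipped horizontally (left ↔ right).

The orange pentagon is in the right of the first image and the left of the second — shapes on opposite sides of the vertical midline have swapped in a mirror flip.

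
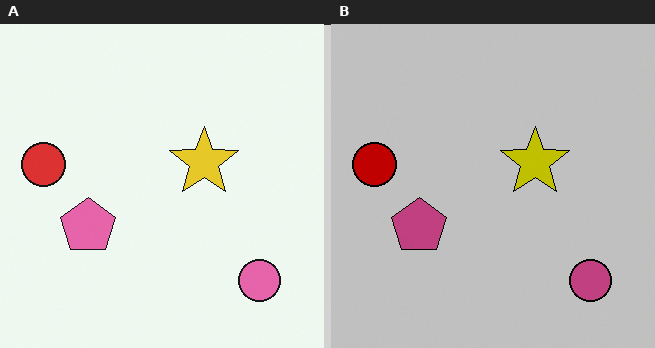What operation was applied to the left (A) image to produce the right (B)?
It was aggressively posterized.

Each flat color has snapped to a coarser quantized level — most visibly, the near-white background has dropped to a flat grey.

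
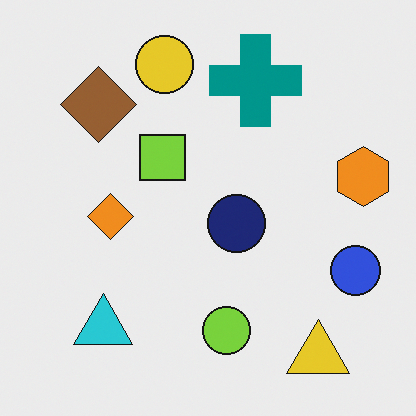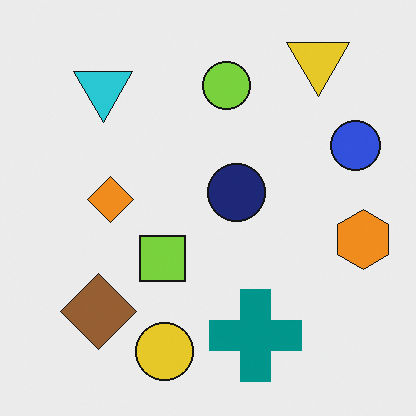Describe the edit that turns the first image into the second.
It was flipped vertically (top ↔ bottom).

The yellow triangle is in the bottom-right of the first image and the top-right of the second — shapes on opposite sides of the horizontal midline have swapped in a mirror flip.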